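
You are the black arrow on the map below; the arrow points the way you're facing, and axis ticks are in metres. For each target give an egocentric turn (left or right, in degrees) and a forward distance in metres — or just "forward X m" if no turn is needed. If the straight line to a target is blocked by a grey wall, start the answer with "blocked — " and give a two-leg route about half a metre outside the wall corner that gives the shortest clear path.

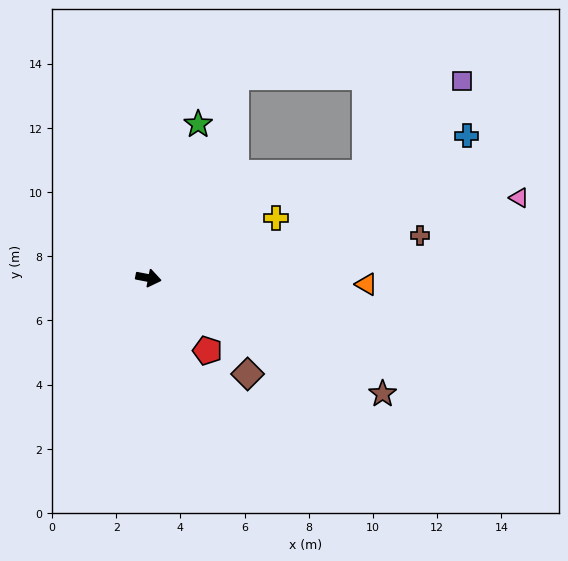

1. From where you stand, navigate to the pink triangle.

turn left 23°, forward 11.8 m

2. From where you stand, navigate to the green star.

turn left 83°, forward 5.0 m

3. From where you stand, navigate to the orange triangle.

turn left 9°, forward 6.8 m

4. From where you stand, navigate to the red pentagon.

turn right 40°, forward 2.9 m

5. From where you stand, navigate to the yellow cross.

turn left 36°, forward 4.4 m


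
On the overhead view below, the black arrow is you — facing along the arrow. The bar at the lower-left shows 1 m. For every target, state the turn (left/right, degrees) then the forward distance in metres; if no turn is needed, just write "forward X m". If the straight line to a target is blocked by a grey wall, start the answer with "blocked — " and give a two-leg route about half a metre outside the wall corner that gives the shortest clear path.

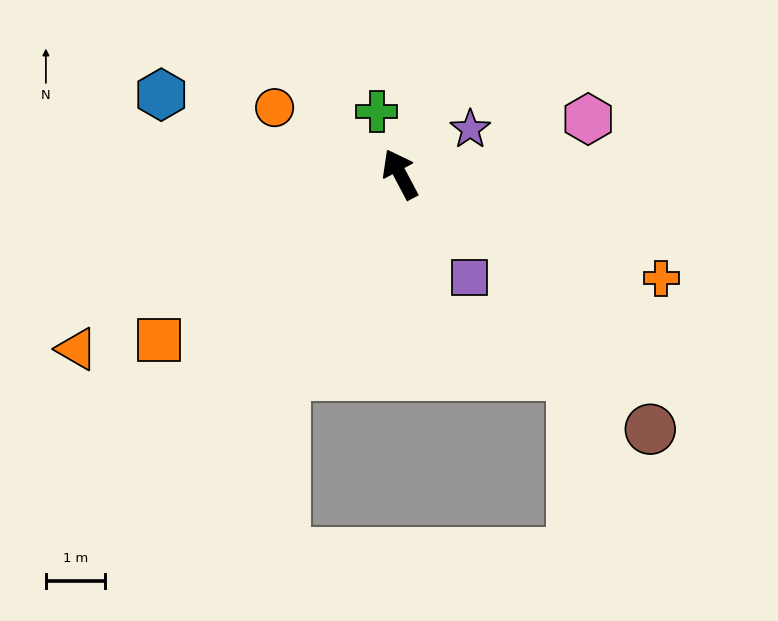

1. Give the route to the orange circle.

turn left 34°, forward 2.4 m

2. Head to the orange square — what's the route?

turn left 97°, forward 5.0 m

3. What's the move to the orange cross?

turn right 140°, forward 4.8 m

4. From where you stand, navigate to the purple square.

turn right 174°, forward 2.1 m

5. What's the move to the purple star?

turn right 85°, forward 1.4 m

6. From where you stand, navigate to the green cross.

turn right 7°, forward 1.1 m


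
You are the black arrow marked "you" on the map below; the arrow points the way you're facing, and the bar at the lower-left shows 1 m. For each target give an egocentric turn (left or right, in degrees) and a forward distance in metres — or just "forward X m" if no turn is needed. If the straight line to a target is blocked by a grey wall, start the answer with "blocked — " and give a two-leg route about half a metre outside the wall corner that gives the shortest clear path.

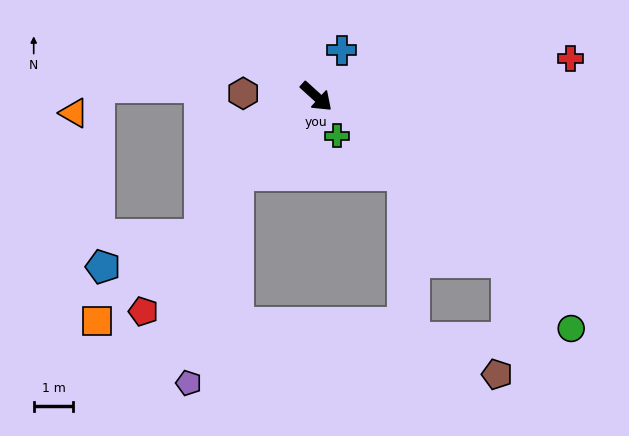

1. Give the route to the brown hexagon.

turn right 140°, forward 1.8 m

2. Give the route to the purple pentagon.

blocked — turn right 93°, forward 2.8 m, then turn left 32°, forward 5.4 m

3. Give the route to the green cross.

turn right 20°, forward 1.1 m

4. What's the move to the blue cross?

turn left 104°, forward 1.3 m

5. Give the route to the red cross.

turn left 51°, forward 6.5 m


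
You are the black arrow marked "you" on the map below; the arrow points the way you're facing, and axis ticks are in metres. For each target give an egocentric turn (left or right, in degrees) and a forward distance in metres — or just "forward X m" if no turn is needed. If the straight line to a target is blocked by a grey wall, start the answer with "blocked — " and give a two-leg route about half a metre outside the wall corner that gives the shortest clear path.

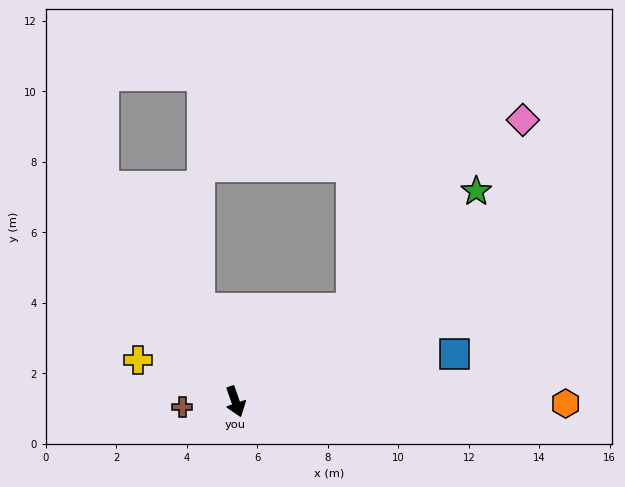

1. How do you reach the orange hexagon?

turn left 71°, forward 9.4 m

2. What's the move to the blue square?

turn left 83°, forward 6.4 m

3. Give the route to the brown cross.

turn right 103°, forward 1.5 m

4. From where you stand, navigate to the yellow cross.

turn right 132°, forward 3.0 m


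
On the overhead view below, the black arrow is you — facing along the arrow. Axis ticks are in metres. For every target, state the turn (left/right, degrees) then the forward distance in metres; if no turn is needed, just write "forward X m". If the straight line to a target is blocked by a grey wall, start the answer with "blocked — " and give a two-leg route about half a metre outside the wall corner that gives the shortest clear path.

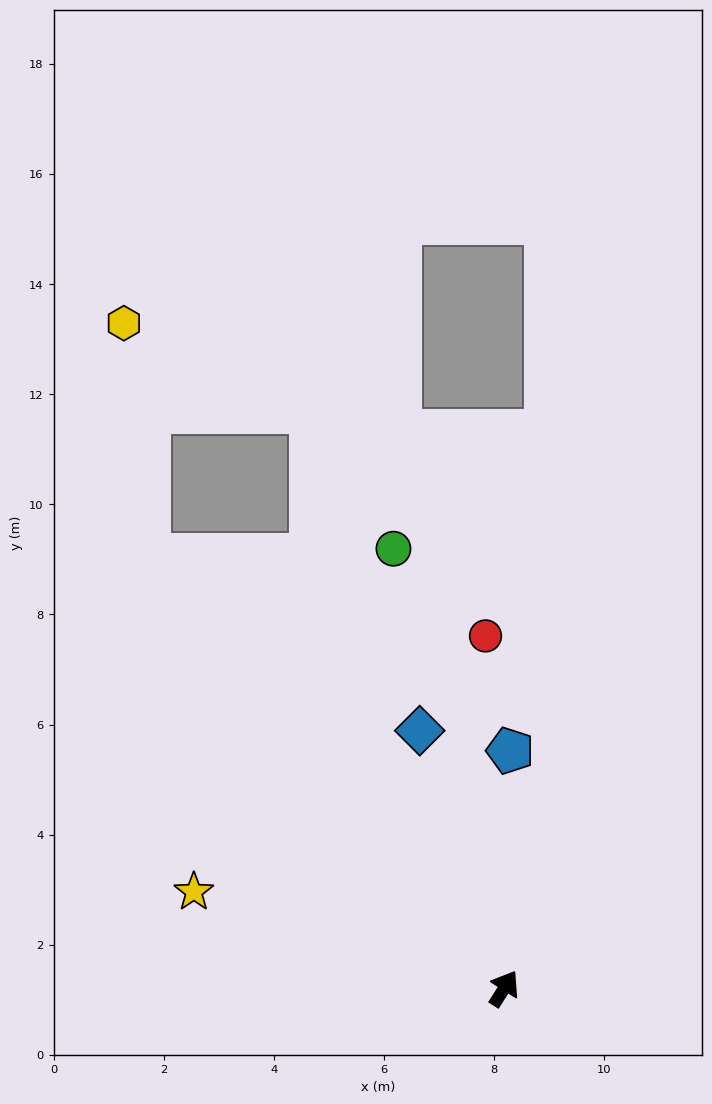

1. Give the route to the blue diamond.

turn left 50°, forward 4.9 m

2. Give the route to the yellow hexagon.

blocked — turn left 72°, forward 10.2 m, then turn right 34°, forward 4.3 m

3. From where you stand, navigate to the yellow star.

turn left 105°, forward 5.9 m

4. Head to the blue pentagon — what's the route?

turn left 31°, forward 4.3 m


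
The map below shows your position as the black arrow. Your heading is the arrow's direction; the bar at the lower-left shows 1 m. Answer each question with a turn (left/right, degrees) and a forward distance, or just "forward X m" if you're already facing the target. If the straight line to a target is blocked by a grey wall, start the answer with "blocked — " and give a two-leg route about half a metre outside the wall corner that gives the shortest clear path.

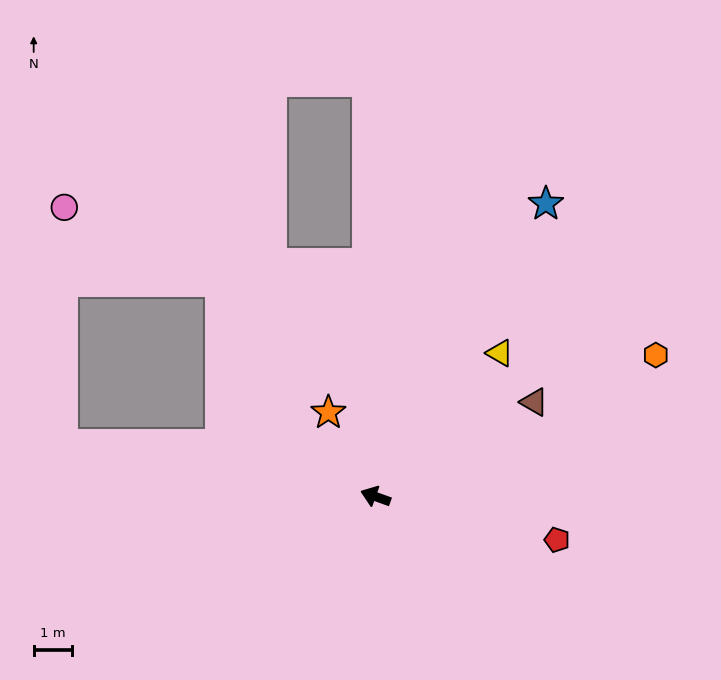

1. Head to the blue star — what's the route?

turn right 100°, forward 8.8 m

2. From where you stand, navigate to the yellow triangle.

turn right 111°, forward 4.9 m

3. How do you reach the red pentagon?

turn right 174°, forward 4.8 m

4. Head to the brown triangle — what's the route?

turn right 129°, forward 4.8 m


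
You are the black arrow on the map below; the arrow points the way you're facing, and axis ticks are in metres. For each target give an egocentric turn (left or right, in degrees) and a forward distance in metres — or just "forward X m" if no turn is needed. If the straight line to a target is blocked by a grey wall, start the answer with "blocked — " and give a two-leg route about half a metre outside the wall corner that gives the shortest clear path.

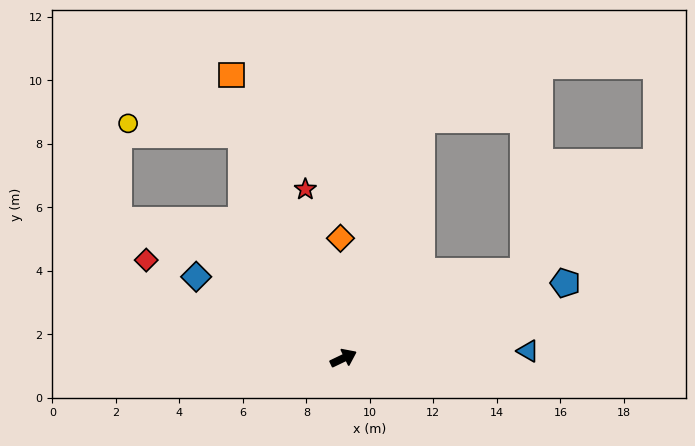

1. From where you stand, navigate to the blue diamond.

turn left 125°, forward 5.3 m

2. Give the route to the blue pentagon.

turn right 7°, forward 7.4 m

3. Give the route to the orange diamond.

turn left 66°, forward 3.8 m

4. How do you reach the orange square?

turn left 86°, forward 9.6 m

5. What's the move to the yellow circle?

blocked — turn left 89°, forward 7.7 m, then turn left 60°, forward 3.6 m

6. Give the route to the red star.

turn left 77°, forward 5.5 m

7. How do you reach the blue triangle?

turn right 23°, forward 5.8 m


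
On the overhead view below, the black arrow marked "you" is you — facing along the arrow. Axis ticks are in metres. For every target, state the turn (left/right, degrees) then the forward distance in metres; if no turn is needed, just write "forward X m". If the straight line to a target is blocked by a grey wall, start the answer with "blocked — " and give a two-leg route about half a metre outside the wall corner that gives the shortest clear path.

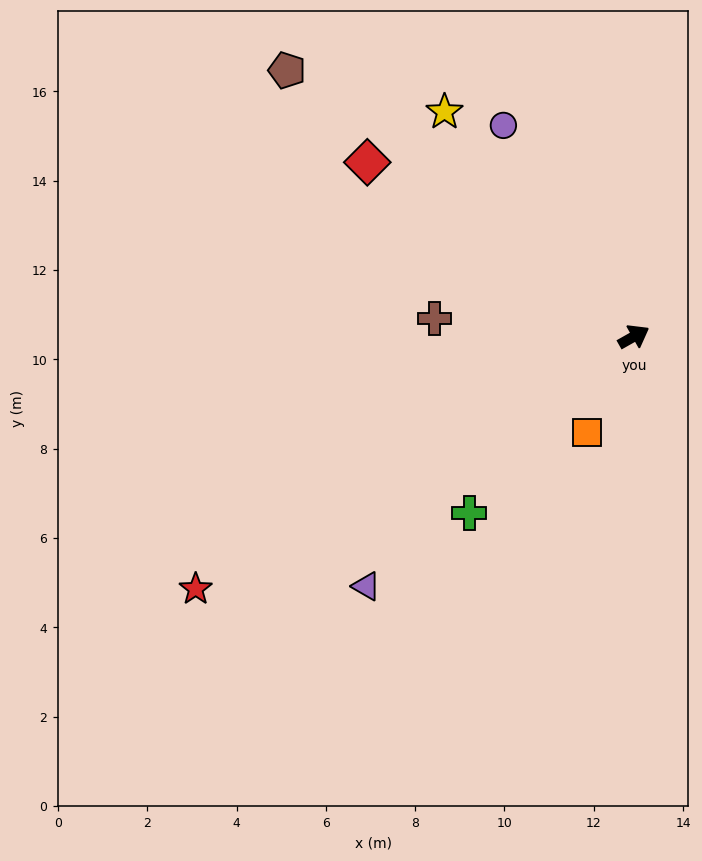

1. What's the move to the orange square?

turn right 145°, forward 2.4 m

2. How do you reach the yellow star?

turn left 101°, forward 6.6 m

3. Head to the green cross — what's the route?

turn right 162°, forward 5.4 m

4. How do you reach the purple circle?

turn left 92°, forward 5.6 m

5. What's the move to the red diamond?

turn left 117°, forward 7.1 m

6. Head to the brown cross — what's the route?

turn left 145°, forward 4.5 m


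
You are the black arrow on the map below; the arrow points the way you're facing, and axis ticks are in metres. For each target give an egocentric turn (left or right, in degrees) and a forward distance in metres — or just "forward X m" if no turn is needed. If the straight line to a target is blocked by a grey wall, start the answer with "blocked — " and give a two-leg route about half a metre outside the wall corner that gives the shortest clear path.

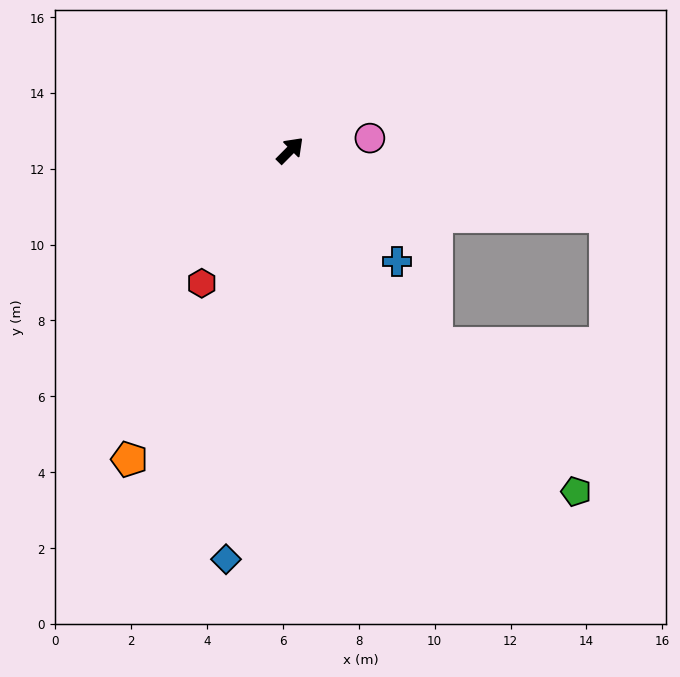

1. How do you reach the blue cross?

turn right 91°, forward 4.1 m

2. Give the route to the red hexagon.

turn right 169°, forward 4.2 m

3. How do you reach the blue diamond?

turn right 144°, forward 10.9 m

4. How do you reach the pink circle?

turn right 36°, forward 2.1 m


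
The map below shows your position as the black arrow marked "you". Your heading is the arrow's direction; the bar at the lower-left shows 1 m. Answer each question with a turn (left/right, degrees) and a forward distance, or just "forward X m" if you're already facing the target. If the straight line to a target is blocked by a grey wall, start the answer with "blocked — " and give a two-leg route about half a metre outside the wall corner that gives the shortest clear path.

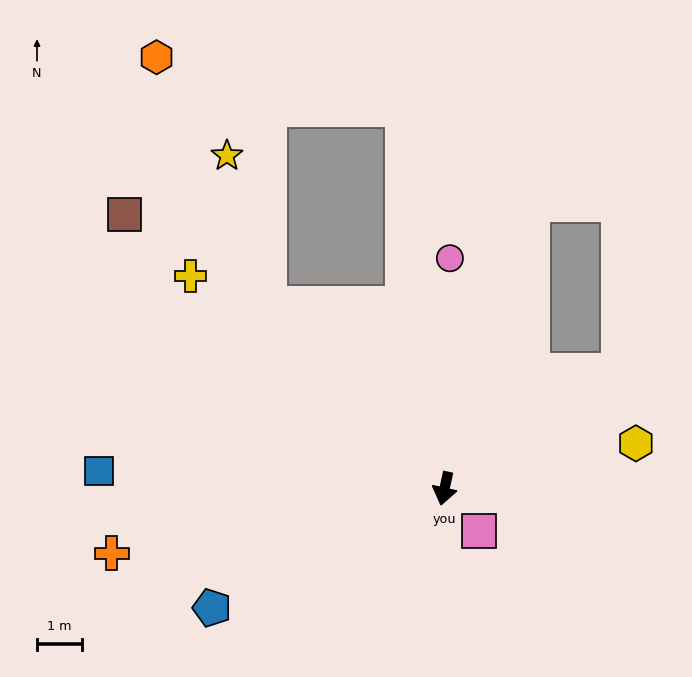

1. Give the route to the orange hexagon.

blocked — turn right 124°, forward 5.7 m, then turn right 19°, forward 6.1 m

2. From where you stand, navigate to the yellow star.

blocked — turn right 124°, forward 5.7 m, then turn right 28°, forward 3.5 m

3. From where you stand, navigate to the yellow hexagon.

turn left 116°, forward 4.4 m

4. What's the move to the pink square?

turn left 52°, forward 1.2 m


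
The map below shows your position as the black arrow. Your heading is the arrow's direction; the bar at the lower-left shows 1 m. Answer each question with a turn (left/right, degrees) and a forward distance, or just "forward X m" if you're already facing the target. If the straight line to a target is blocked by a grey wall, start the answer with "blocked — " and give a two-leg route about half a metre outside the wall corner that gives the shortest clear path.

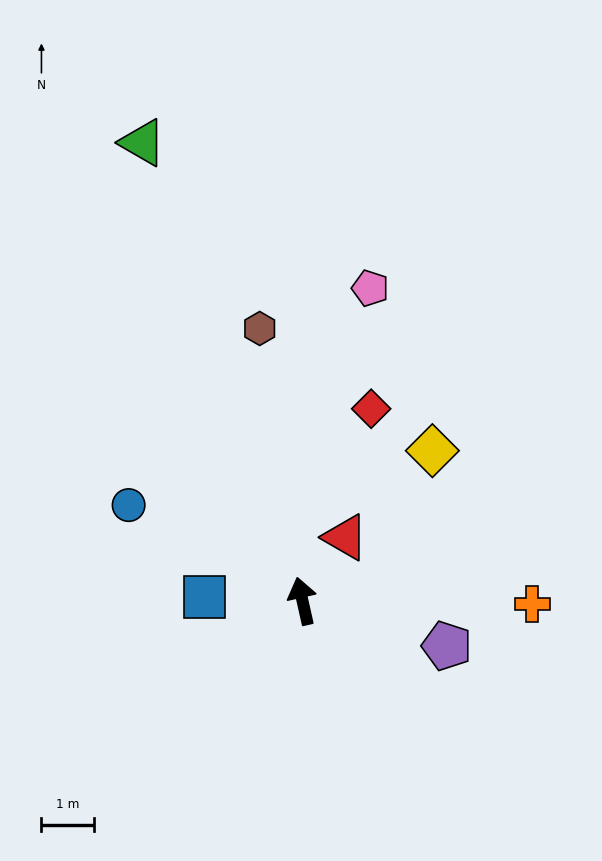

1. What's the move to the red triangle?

turn right 47°, forward 1.5 m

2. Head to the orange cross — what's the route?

turn right 103°, forward 4.3 m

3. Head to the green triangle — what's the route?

turn left 7°, forward 9.2 m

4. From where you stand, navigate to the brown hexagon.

turn right 4°, forward 5.2 m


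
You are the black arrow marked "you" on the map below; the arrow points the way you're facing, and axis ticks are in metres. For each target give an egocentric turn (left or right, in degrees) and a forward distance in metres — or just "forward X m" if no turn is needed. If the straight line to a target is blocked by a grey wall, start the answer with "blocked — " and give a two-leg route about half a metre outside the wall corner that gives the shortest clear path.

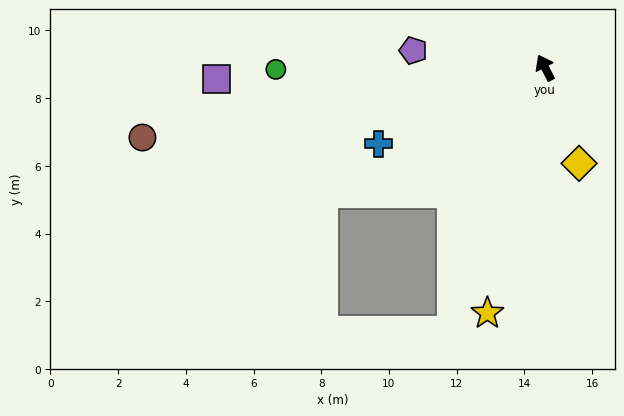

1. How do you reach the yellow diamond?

turn left 172°, forward 3.0 m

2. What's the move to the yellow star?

turn left 139°, forward 7.4 m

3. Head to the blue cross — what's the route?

turn left 87°, forward 5.4 m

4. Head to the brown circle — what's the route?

turn left 72°, forward 12.1 m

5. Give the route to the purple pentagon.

turn left 55°, forward 3.9 m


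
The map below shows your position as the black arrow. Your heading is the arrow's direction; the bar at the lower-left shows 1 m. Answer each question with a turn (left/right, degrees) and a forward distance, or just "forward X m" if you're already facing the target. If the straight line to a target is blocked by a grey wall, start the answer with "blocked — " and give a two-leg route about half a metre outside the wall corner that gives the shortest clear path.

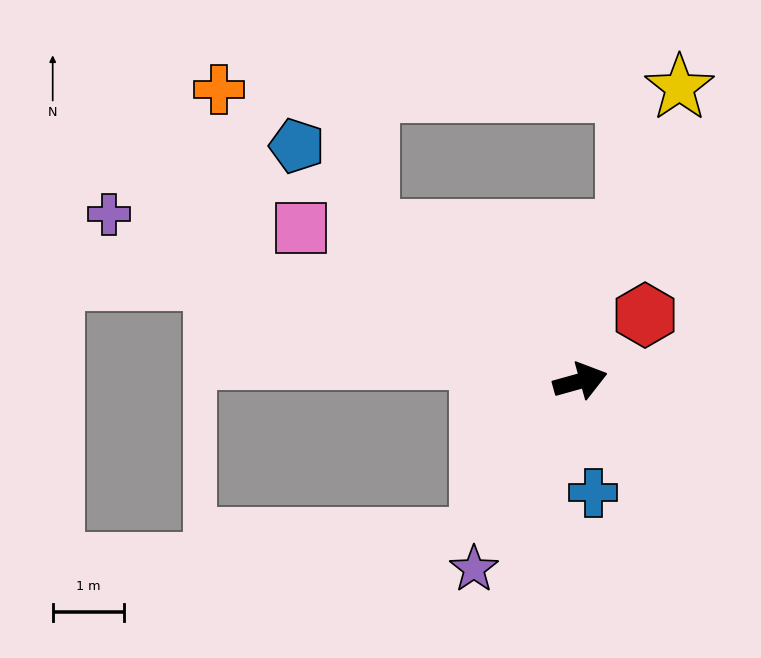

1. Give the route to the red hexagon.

turn left 30°, forward 1.3 m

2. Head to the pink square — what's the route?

turn left 136°, forward 4.5 m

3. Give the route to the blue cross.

turn right 99°, forward 1.6 m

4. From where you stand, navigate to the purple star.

turn right 135°, forward 3.0 m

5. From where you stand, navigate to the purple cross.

turn left 145°, forward 7.0 m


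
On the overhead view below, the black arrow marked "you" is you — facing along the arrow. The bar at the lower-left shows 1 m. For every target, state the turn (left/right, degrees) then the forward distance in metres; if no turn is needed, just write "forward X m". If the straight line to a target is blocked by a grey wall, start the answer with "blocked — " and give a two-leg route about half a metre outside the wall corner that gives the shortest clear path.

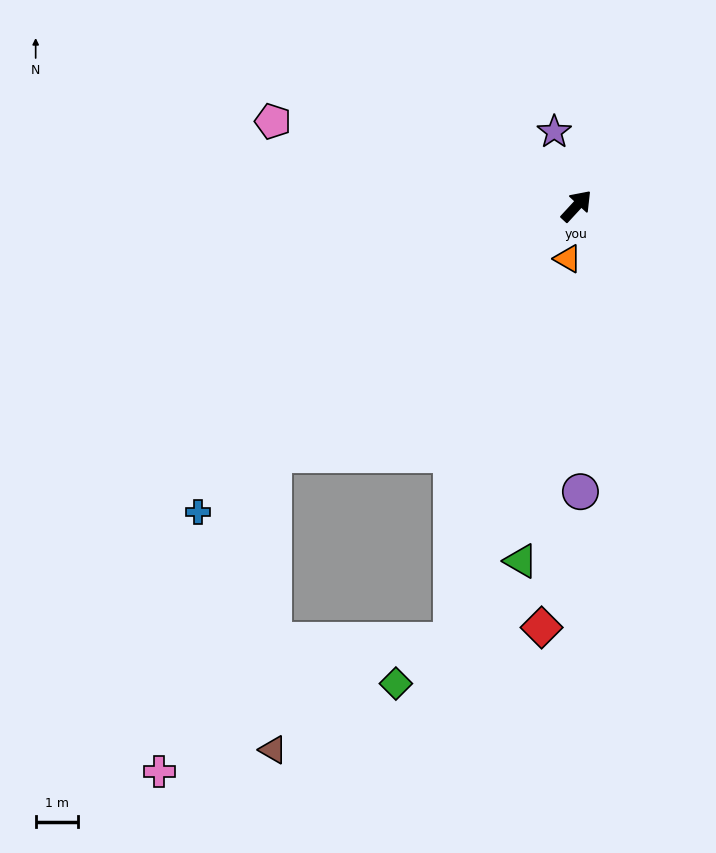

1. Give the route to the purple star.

turn left 59°, forward 1.8 m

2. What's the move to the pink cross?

blocked — turn left 172°, forward 9.2 m, then turn left 31°, forward 7.9 m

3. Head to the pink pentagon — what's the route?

turn left 117°, forward 7.4 m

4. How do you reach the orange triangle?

turn right 147°, forward 1.3 m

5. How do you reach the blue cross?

turn left 172°, forward 11.4 m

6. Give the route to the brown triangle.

blocked — turn left 172°, forward 9.2 m, then turn left 51°, forward 6.9 m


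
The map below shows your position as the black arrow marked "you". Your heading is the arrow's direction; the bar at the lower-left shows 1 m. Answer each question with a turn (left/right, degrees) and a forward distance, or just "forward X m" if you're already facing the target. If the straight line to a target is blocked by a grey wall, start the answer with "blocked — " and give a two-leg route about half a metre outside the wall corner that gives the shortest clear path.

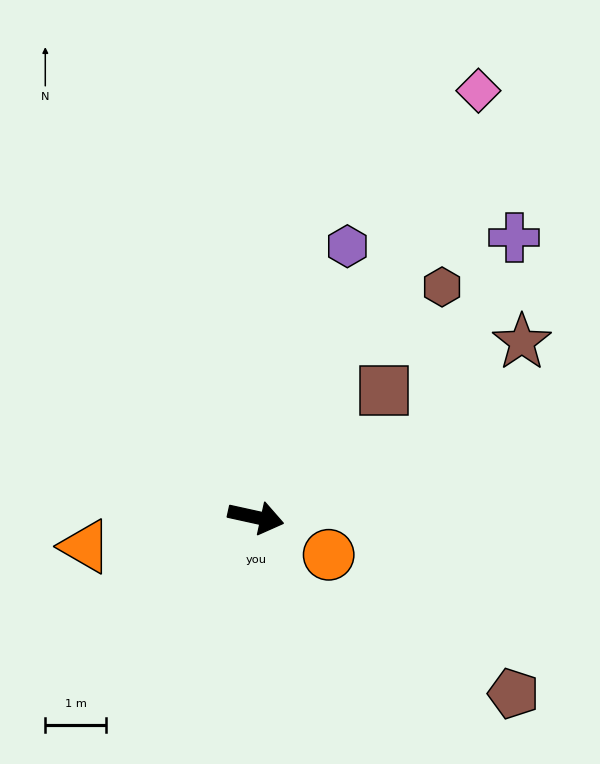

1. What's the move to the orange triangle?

turn right 158°, forward 2.9 m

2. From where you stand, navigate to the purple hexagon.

turn left 84°, forward 4.7 m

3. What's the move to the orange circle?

turn right 15°, forward 1.4 m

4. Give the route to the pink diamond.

turn left 75°, forward 8.0 m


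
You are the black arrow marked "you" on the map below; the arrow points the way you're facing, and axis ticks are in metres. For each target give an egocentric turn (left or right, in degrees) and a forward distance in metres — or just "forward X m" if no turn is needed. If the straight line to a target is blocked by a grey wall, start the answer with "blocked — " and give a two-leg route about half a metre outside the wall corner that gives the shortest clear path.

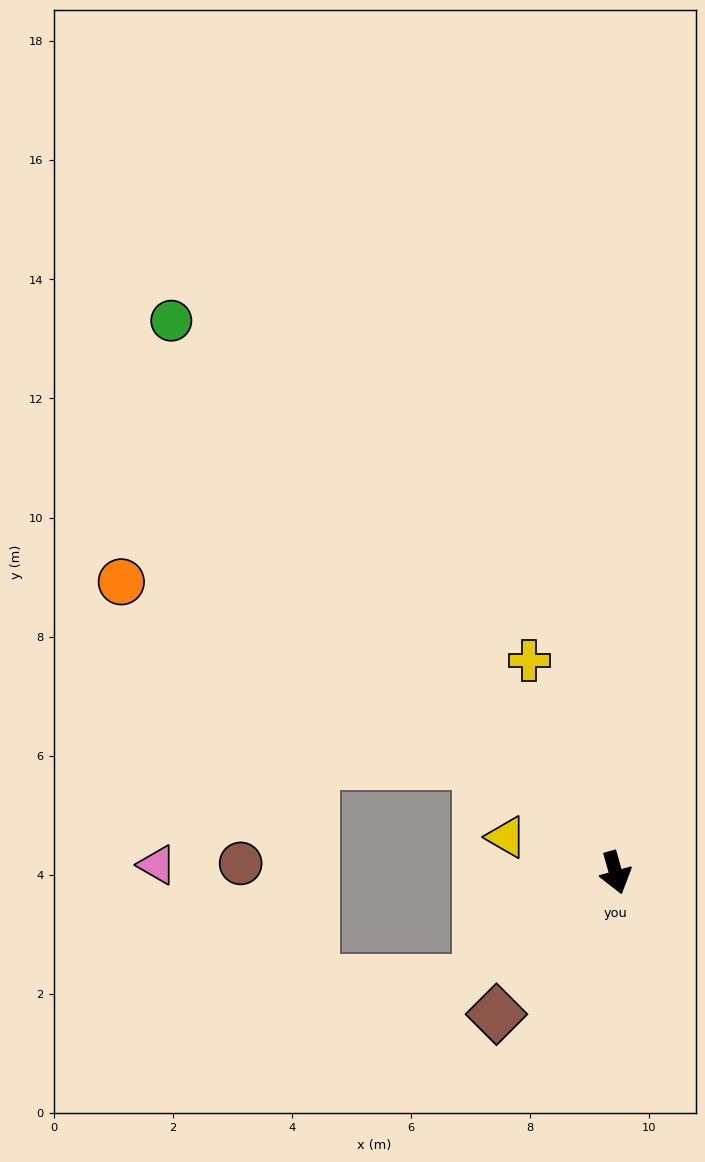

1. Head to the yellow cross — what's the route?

turn right 173°, forward 3.8 m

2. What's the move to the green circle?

turn right 157°, forward 11.9 m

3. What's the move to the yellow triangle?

turn right 124°, forward 1.9 m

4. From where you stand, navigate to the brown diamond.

turn right 56°, forward 3.1 m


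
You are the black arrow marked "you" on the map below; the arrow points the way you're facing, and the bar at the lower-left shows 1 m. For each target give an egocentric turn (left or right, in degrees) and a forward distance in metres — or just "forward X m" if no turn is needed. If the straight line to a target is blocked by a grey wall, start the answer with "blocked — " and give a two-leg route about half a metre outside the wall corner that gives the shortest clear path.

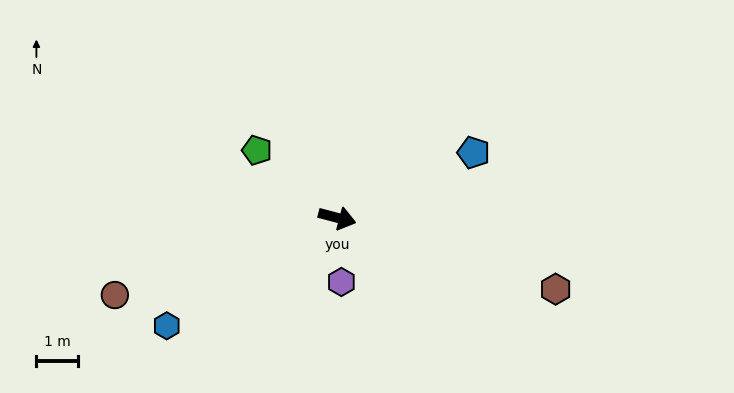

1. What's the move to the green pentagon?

turn left 155°, forward 2.5 m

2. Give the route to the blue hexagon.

turn right 133°, forward 4.8 m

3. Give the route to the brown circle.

turn right 146°, forward 5.6 m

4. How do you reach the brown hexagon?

turn right 3°, forward 5.5 m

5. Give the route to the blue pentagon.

turn left 40°, forward 3.6 m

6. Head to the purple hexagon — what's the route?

turn right 71°, forward 1.5 m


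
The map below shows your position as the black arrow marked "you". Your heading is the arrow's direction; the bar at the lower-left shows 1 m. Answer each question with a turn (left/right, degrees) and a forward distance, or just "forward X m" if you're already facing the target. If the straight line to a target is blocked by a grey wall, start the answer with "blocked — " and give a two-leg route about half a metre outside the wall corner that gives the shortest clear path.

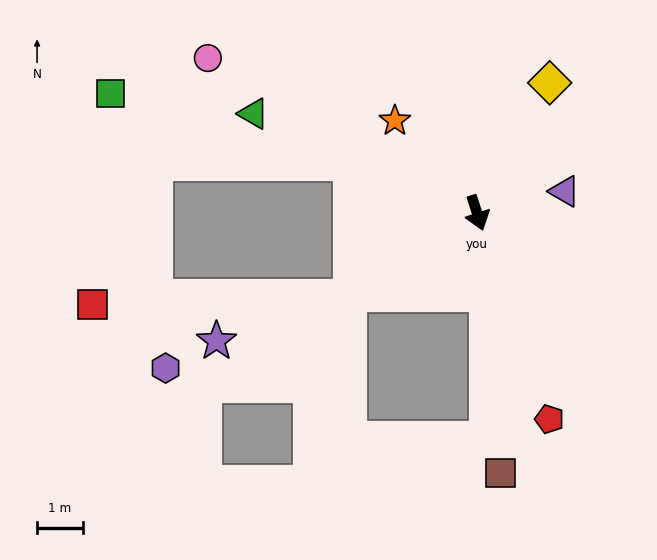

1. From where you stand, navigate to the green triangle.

turn right 132°, forward 5.3 m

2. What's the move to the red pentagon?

forward 4.8 m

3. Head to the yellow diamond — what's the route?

turn left 133°, forward 3.3 m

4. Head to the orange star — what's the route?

turn right 156°, forward 2.7 m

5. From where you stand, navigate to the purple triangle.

turn left 86°, forward 2.0 m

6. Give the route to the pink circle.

turn right 138°, forward 6.8 m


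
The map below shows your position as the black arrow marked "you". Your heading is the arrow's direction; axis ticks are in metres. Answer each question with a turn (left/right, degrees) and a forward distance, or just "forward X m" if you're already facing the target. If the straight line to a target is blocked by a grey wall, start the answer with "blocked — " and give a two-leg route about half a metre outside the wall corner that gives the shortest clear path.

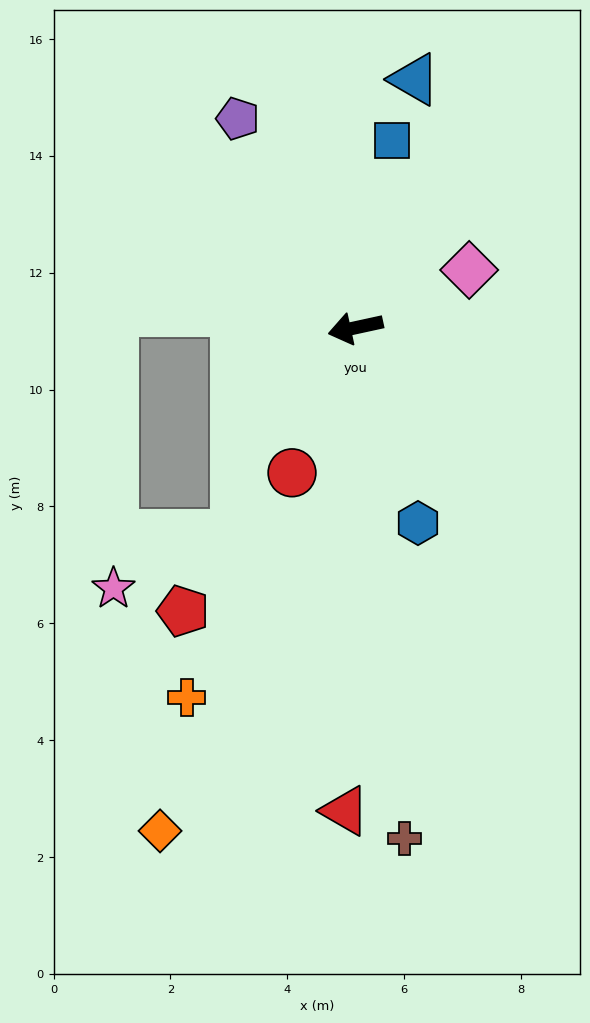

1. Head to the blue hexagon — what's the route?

turn left 95°, forward 3.5 m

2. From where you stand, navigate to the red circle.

turn left 54°, forward 2.7 m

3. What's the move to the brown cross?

turn left 83°, forward 8.8 m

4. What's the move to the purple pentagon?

turn right 73°, forward 4.1 m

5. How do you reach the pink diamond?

turn right 165°, forward 2.2 m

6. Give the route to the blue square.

turn right 113°, forward 3.3 m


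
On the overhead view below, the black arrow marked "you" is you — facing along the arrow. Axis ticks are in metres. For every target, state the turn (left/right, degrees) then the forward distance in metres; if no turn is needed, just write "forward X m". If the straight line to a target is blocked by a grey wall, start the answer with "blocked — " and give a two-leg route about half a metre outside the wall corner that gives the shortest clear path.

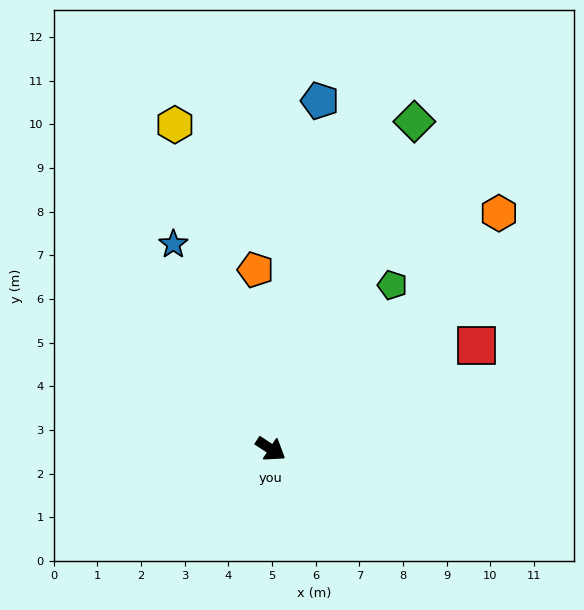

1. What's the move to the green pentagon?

turn left 87°, forward 4.7 m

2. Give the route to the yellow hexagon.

turn left 140°, forward 7.7 m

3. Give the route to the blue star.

turn left 149°, forward 5.2 m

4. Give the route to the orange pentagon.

turn left 128°, forward 4.1 m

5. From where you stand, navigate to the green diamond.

turn left 100°, forward 8.2 m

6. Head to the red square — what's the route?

turn left 60°, forward 5.3 m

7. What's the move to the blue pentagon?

turn left 115°, forward 8.1 m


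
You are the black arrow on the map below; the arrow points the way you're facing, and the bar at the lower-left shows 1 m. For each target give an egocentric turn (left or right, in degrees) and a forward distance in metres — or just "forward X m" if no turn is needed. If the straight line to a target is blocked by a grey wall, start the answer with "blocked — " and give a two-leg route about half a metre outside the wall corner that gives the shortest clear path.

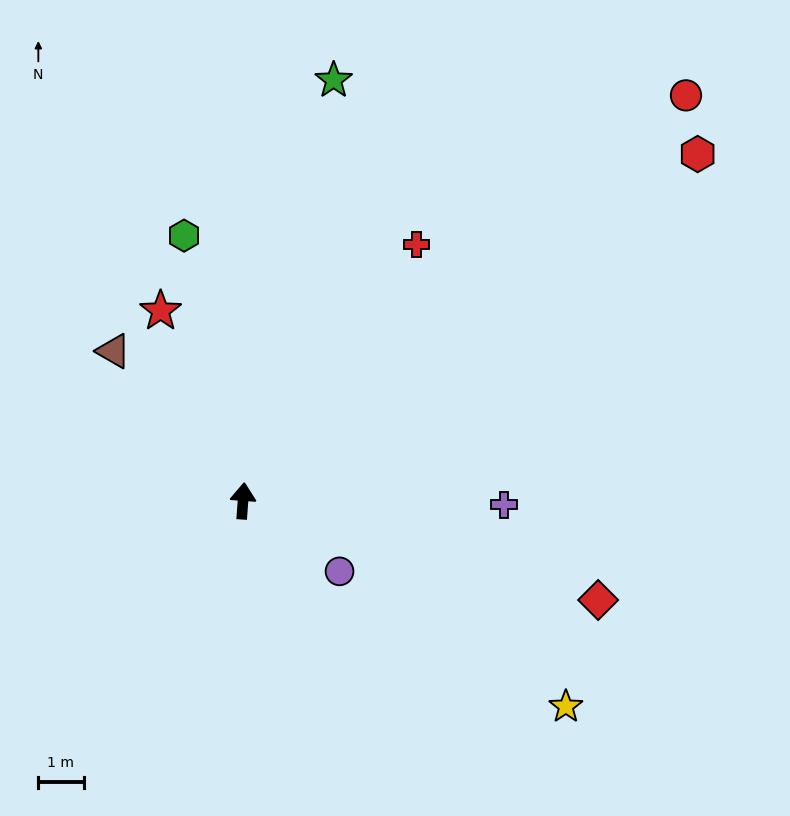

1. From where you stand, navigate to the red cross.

turn right 30°, forward 6.8 m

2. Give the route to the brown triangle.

turn left 45°, forward 4.4 m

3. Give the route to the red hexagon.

turn right 49°, forward 12.6 m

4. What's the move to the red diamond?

turn right 101°, forward 8.1 m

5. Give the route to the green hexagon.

turn left 17°, forward 6.0 m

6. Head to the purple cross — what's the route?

turn right 87°, forward 5.8 m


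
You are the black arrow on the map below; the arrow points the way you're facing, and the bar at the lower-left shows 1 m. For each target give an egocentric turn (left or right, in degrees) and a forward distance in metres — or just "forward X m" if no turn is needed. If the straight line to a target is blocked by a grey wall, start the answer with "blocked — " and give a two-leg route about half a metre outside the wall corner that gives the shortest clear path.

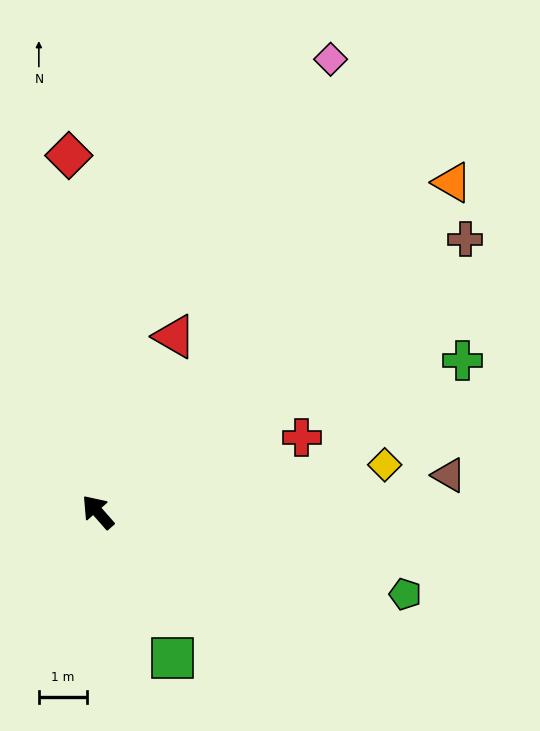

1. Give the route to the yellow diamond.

turn right 122°, forward 6.0 m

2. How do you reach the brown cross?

turn right 95°, forward 9.4 m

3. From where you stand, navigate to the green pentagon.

turn right 146°, forward 6.5 m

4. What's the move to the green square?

turn left 166°, forward 3.4 m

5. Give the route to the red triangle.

turn right 65°, forward 3.9 m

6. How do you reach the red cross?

turn right 111°, forward 4.5 m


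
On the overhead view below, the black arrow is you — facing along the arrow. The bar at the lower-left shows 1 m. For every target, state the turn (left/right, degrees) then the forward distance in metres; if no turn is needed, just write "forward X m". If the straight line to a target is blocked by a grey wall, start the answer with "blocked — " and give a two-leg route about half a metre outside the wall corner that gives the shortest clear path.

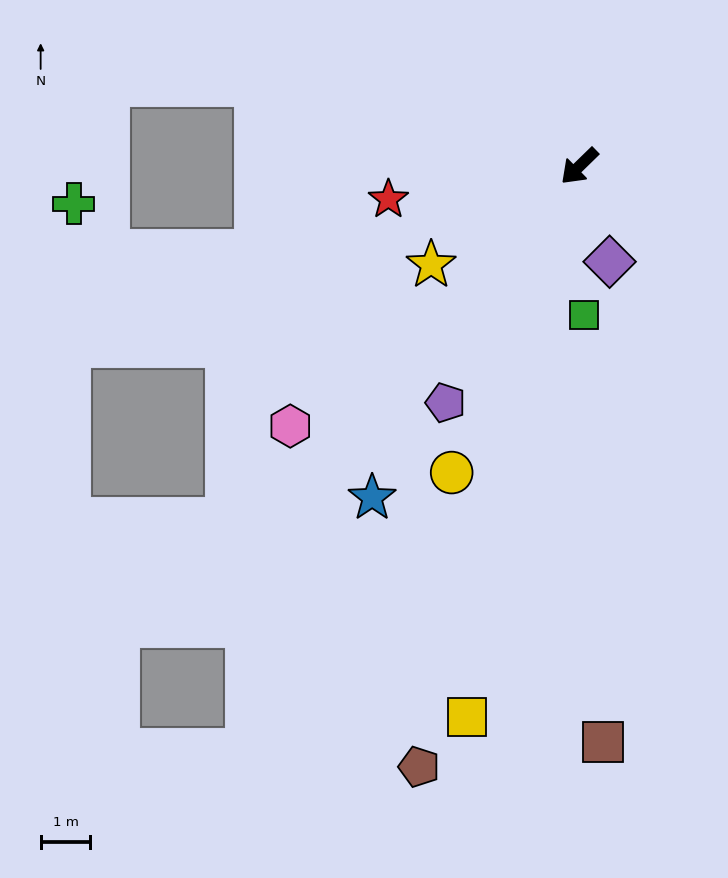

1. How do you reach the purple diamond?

turn left 63°, forward 2.0 m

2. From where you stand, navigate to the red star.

turn right 34°, forward 3.9 m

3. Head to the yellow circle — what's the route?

turn left 23°, forward 6.7 m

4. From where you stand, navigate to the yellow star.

turn right 11°, forward 3.6 m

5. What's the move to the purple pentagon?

turn left 16°, forward 5.5 m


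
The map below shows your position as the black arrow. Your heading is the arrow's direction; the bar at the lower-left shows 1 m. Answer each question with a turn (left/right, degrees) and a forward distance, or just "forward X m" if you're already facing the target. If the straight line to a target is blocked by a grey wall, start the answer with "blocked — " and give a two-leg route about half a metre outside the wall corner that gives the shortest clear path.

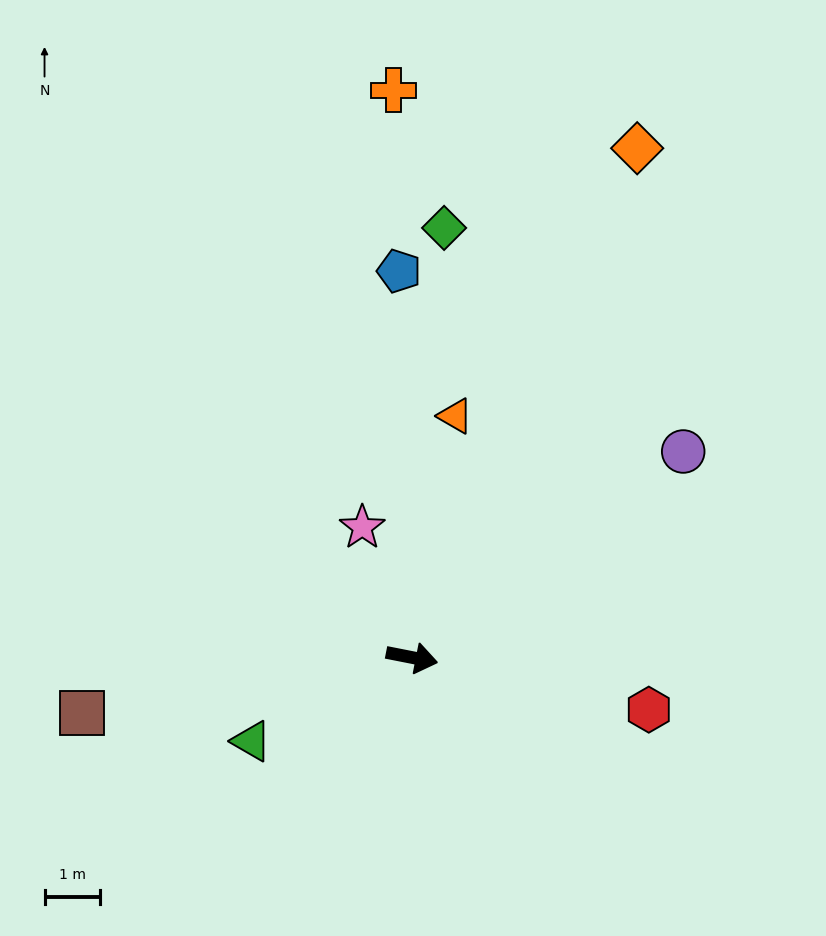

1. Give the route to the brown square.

turn right 159°, forward 6.0 m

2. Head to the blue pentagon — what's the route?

turn left 103°, forward 6.9 m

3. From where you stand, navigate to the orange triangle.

turn left 91°, forward 4.4 m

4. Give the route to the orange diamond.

turn left 77°, forward 10.0 m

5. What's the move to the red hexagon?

forward 4.4 m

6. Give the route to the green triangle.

turn right 141°, forward 3.3 m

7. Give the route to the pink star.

turn left 122°, forward 2.5 m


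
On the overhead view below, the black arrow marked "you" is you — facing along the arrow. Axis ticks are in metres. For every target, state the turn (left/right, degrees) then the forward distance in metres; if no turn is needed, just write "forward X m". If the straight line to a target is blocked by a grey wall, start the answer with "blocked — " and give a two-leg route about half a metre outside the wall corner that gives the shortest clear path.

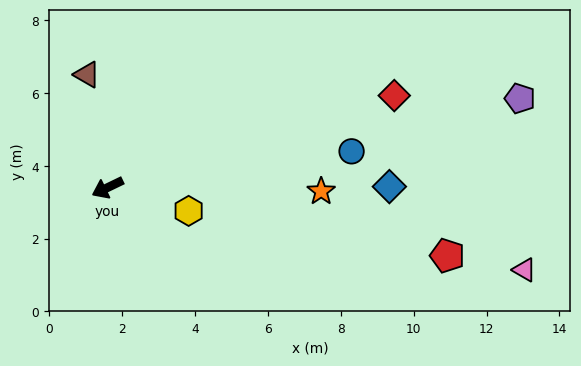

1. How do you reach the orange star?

turn left 153°, forward 5.9 m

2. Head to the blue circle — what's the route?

turn left 163°, forward 6.8 m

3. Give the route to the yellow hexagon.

turn left 138°, forward 2.3 m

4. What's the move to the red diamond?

turn left 172°, forward 8.3 m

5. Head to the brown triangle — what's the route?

turn right 105°, forward 3.2 m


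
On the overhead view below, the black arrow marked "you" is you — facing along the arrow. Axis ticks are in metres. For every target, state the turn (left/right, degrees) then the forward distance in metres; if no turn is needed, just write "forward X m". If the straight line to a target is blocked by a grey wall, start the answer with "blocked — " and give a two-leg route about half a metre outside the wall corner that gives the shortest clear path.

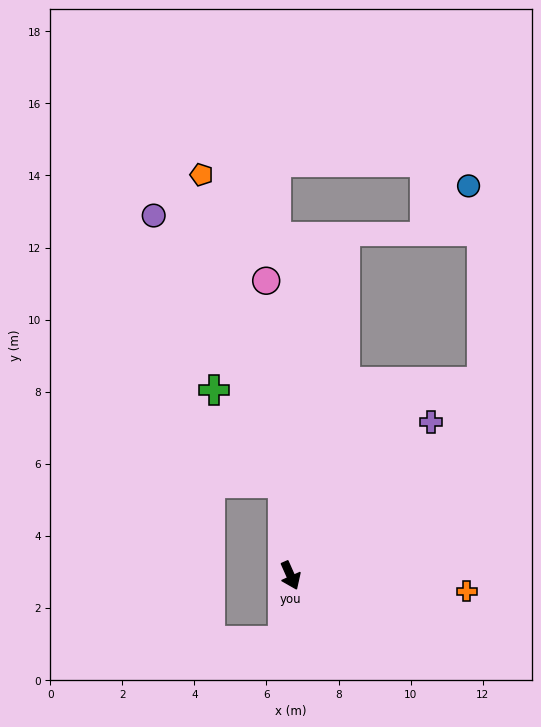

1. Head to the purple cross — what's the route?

turn left 114°, forward 5.8 m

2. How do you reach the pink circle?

turn left 161°, forward 8.2 m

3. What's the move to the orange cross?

turn left 61°, forward 4.9 m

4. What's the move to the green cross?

blocked — turn left 160°, forward 2.6 m, then turn left 33°, forward 3.2 m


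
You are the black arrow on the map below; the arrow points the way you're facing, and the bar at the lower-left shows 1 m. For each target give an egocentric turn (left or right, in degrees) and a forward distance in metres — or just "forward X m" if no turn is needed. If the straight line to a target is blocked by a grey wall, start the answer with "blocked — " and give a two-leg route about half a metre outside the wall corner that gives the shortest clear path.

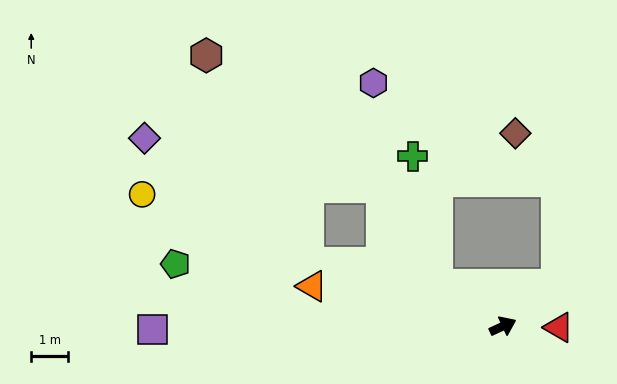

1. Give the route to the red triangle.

turn right 26°, forward 1.5 m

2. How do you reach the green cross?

blocked — turn left 122°, forward 2.1 m, then turn right 46°, forward 3.6 m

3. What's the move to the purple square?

turn left 156°, forward 9.6 m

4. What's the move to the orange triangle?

turn left 143°, forward 5.3 m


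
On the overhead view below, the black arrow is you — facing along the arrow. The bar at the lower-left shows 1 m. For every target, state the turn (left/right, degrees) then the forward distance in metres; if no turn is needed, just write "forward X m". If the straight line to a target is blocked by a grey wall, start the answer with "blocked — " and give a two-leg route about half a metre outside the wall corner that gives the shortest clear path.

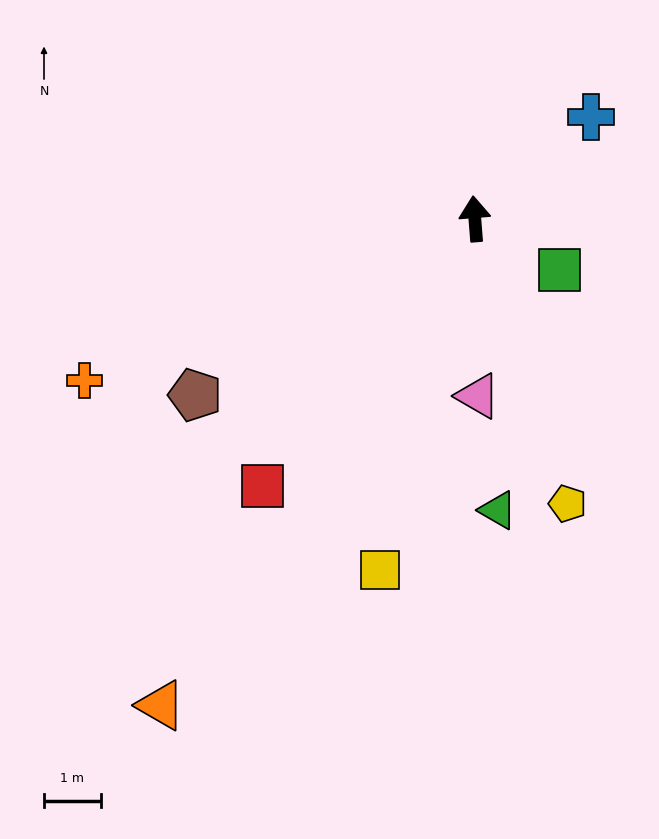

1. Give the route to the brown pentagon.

turn left 118°, forward 5.8 m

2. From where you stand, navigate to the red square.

turn left 137°, forward 6.0 m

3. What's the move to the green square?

turn right 126°, forward 1.7 m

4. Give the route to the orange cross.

turn left 108°, forward 7.5 m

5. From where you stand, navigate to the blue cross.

turn right 53°, forward 2.7 m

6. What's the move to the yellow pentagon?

turn right 166°, forward 5.3 m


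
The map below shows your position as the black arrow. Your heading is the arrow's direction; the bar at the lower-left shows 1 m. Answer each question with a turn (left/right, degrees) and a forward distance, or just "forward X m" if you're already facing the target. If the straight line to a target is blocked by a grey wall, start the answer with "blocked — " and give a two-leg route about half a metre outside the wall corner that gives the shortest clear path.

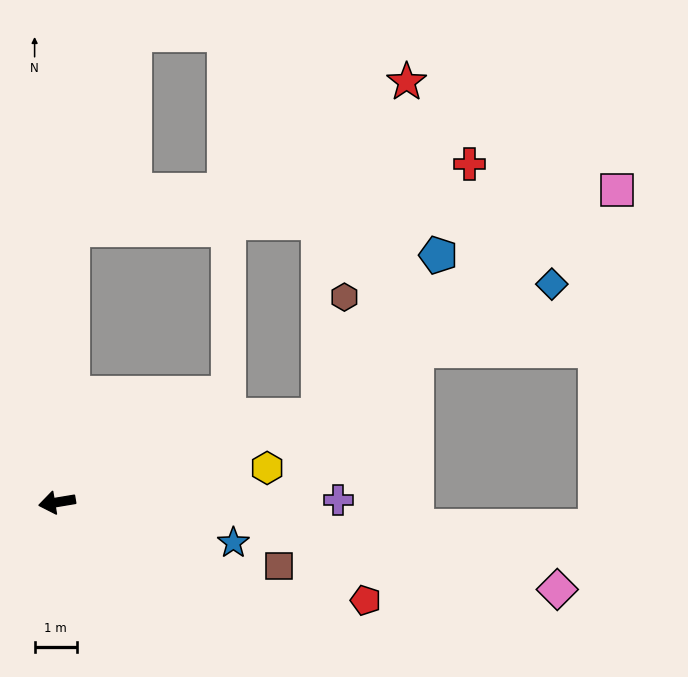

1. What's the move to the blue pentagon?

blocked — turn right 171°, forward 6.6 m, then turn left 35°, forward 4.8 m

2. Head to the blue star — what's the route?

turn left 158°, forward 4.3 m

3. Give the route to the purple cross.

turn left 171°, forward 6.7 m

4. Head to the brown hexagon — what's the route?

blocked — turn right 171°, forward 6.6 m, then turn left 59°, forward 2.9 m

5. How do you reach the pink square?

blocked — turn right 171°, forward 6.6 m, then turn left 19°, forward 8.9 m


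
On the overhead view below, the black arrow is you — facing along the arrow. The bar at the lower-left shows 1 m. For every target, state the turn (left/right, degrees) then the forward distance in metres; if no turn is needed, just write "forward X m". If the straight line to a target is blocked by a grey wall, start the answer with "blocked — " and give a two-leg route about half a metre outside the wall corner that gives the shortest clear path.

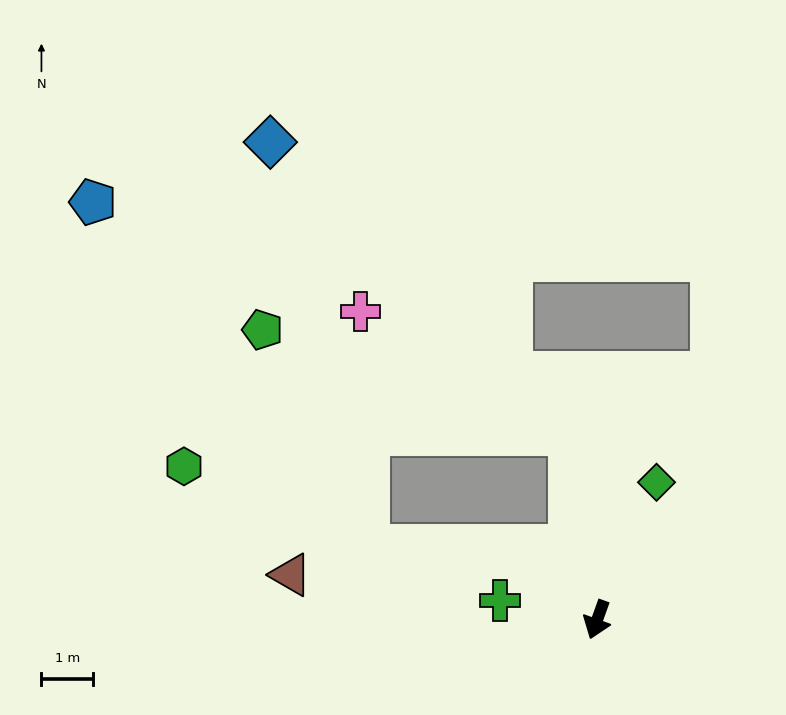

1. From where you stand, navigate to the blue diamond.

blocked — turn right 152°, forward 3.6 m, then turn left 38°, forward 8.1 m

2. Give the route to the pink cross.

blocked — turn right 152°, forward 3.6 m, then turn left 52°, forward 4.7 m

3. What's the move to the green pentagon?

blocked — turn right 152°, forward 3.6 m, then turn left 63°, forward 6.3 m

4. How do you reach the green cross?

turn right 81°, forward 1.9 m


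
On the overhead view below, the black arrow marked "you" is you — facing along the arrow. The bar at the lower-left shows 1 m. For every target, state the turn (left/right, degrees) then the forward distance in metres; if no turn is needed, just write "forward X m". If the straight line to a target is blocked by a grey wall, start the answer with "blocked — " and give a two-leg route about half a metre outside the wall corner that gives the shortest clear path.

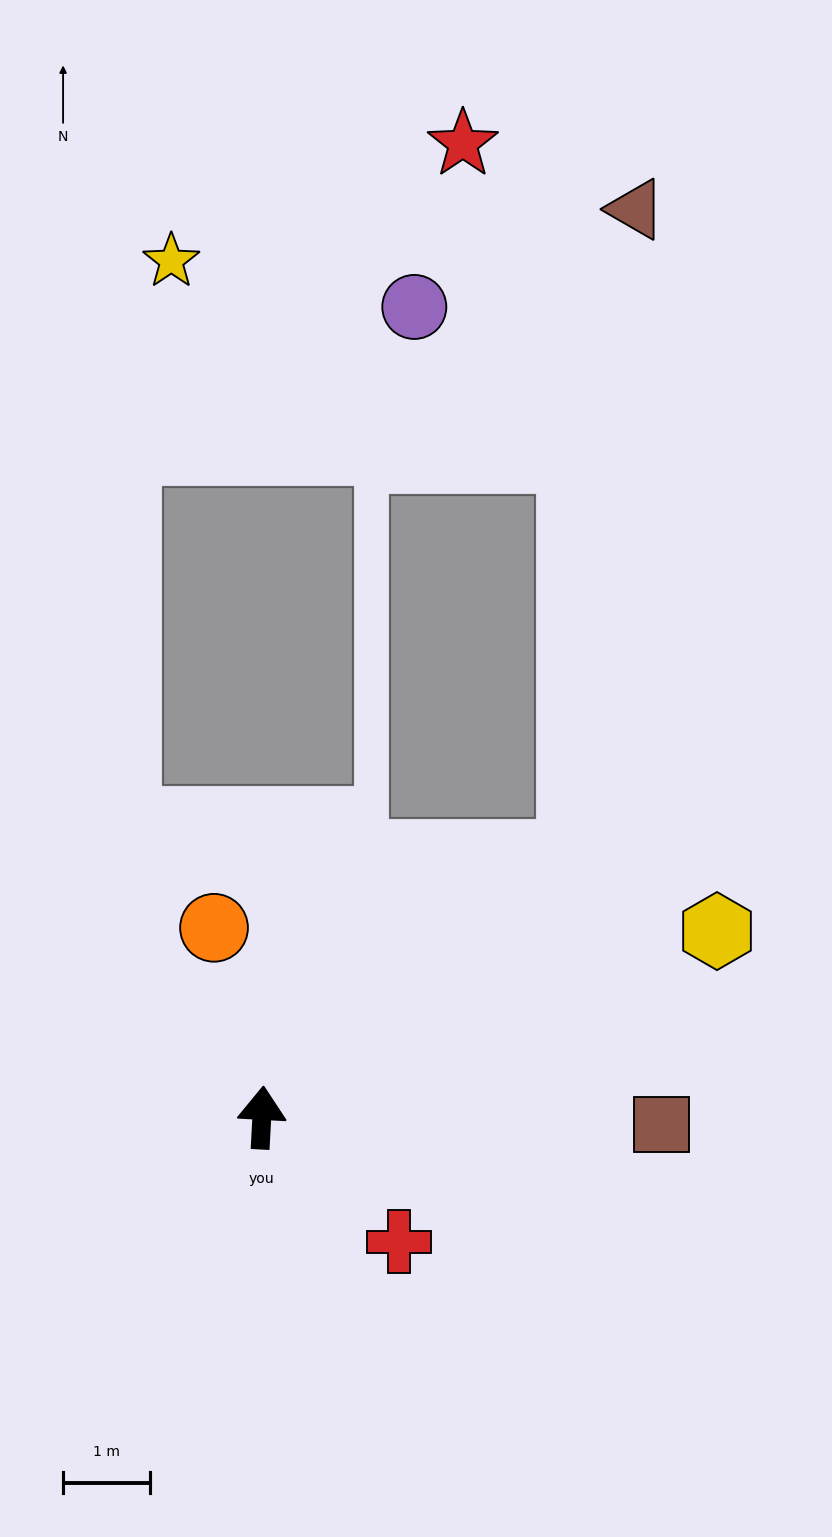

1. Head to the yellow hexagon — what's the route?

turn right 65°, forward 5.7 m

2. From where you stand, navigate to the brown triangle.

blocked — turn right 47°, forward 4.7 m, then turn left 45°, forward 7.5 m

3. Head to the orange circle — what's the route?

turn left 17°, forward 2.3 m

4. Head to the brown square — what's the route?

turn right 88°, forward 4.6 m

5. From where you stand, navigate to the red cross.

turn right 129°, forward 2.1 m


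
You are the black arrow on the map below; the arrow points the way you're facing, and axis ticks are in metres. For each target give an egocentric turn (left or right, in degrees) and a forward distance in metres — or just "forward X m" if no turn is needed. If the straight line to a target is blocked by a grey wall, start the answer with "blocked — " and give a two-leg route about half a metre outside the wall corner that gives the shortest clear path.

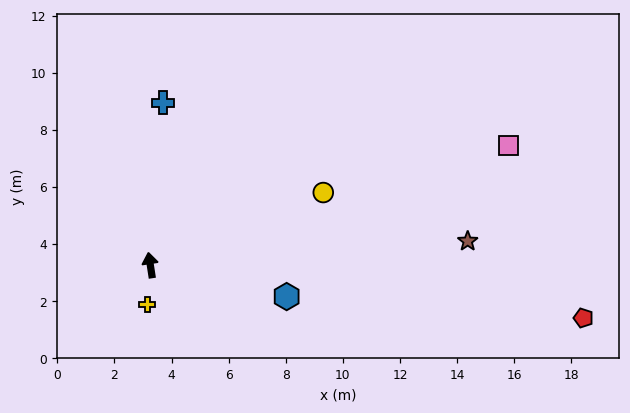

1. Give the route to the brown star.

turn right 94°, forward 11.1 m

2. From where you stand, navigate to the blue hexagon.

turn right 112°, forward 4.9 m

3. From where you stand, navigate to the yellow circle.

turn right 76°, forward 6.6 m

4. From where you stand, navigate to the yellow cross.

turn left 167°, forward 1.4 m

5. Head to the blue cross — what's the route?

turn right 13°, forward 5.7 m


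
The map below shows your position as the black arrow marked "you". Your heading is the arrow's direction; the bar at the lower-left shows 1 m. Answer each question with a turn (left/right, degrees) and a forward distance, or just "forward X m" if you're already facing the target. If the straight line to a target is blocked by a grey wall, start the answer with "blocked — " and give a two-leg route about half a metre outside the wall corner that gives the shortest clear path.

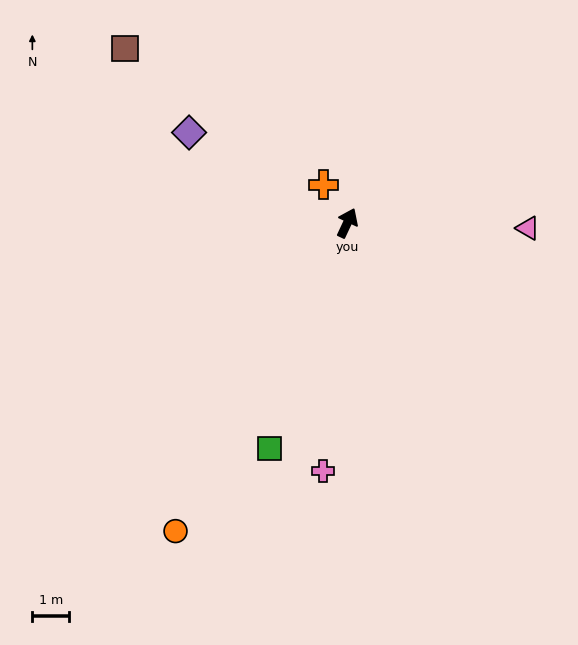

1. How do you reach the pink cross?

turn right 161°, forward 6.7 m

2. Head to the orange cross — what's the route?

turn left 57°, forward 1.2 m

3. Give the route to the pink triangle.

turn right 67°, forward 4.9 m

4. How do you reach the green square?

turn right 174°, forward 6.4 m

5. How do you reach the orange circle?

turn left 176°, forward 9.5 m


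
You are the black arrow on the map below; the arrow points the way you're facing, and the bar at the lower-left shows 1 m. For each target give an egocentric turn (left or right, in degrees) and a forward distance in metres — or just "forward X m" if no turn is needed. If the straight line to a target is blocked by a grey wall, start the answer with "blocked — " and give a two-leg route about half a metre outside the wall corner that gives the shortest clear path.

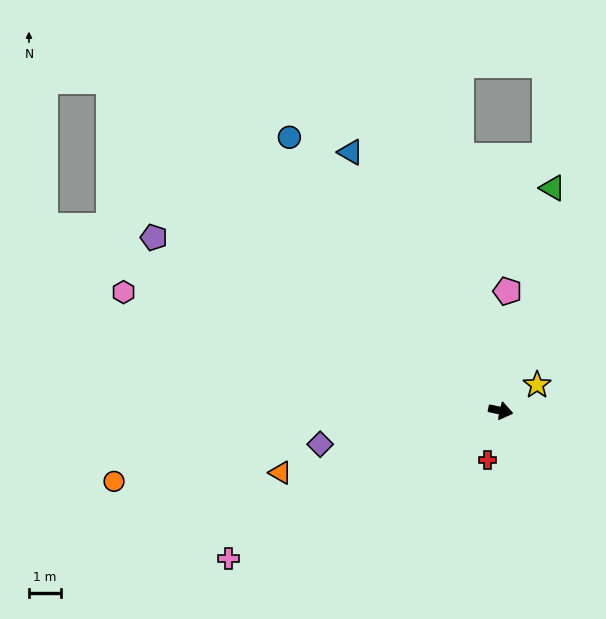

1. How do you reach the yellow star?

turn left 47°, forward 1.4 m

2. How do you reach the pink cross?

turn right 139°, forward 9.6 m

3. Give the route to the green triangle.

turn left 89°, forward 7.1 m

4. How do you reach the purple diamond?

turn right 157°, forward 5.7 m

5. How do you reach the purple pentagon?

turn left 165°, forward 12.1 m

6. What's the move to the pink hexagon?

turn left 175°, forward 12.3 m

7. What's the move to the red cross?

turn right 93°, forward 1.6 m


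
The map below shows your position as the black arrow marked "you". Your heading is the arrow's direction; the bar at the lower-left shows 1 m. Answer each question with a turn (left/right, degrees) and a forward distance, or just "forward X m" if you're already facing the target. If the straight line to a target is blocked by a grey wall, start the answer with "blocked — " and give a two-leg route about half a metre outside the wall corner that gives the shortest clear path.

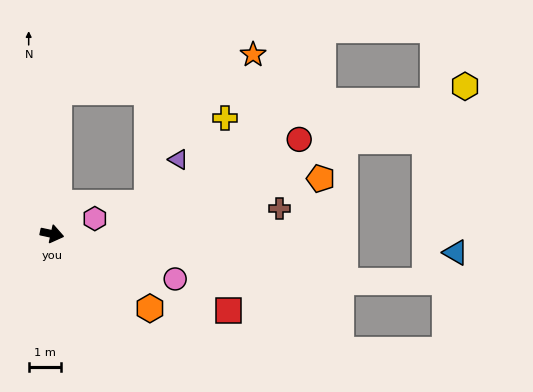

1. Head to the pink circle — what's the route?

turn right 8°, forward 4.0 m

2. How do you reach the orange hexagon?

turn right 25°, forward 3.8 m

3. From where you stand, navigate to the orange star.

blocked — turn left 100°, forward 4.4 m, then turn right 77°, forward 6.1 m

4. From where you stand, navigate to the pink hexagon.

turn left 32°, forward 1.4 m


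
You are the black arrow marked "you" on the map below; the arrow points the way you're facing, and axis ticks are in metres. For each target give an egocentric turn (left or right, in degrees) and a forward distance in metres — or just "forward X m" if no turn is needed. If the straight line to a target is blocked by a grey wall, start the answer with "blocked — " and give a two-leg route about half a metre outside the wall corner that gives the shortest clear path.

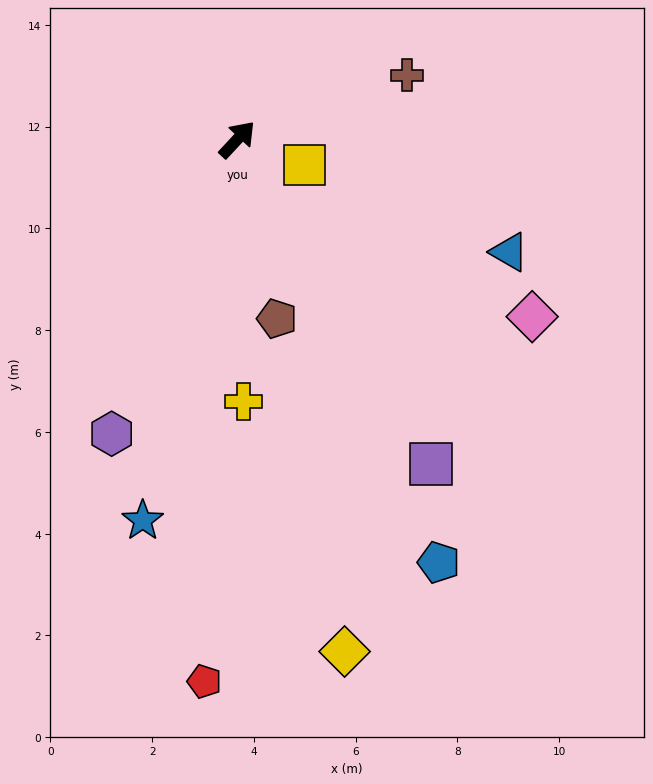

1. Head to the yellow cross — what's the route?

turn right 136°, forward 5.2 m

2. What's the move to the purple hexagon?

turn right 160°, forward 6.3 m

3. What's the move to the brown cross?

turn right 26°, forward 3.6 m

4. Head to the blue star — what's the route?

turn right 151°, forward 7.7 m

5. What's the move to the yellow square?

turn right 68°, forward 1.4 m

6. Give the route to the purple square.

turn right 106°, forward 7.4 m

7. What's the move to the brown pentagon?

turn right 125°, forward 3.6 m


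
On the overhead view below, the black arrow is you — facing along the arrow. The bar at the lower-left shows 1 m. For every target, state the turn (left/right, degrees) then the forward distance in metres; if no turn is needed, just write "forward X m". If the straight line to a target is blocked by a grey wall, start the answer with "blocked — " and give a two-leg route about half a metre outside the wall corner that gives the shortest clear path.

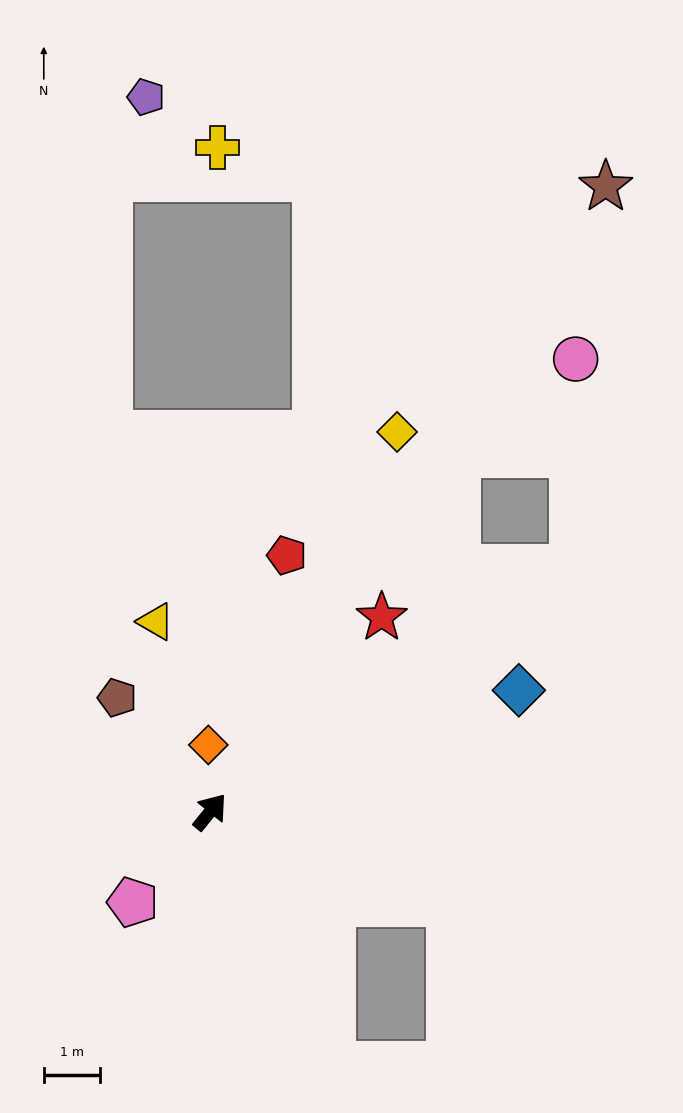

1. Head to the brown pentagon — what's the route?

turn left 78°, forward 2.6 m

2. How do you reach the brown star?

turn left 7°, forward 13.1 m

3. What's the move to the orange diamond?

turn left 40°, forward 1.2 m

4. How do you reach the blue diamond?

turn right 30°, forward 5.9 m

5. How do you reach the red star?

turn right 2°, forward 4.6 m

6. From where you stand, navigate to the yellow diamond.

turn left 13°, forward 7.5 m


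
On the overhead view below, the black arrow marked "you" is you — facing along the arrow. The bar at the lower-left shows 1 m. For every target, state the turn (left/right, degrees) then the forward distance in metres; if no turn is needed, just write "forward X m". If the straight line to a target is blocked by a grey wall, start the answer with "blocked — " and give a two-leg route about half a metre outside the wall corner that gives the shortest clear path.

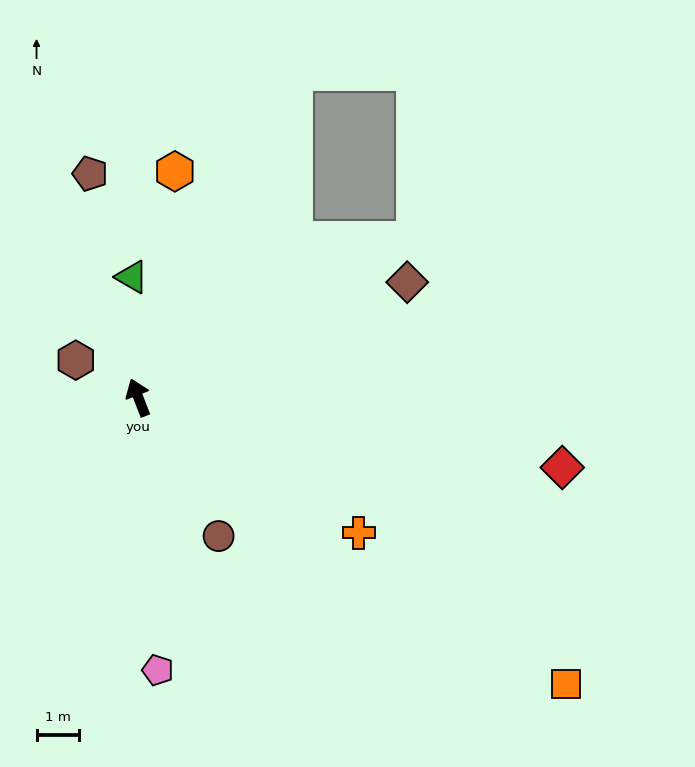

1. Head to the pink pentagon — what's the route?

turn left 163°, forward 6.4 m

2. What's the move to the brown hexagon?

turn left 38°, forward 1.7 m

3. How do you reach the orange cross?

turn right 143°, forward 6.0 m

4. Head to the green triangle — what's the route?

turn right 18°, forward 2.8 m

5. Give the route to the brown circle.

turn right 171°, forward 3.7 m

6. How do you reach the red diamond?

turn right 121°, forward 10.0 m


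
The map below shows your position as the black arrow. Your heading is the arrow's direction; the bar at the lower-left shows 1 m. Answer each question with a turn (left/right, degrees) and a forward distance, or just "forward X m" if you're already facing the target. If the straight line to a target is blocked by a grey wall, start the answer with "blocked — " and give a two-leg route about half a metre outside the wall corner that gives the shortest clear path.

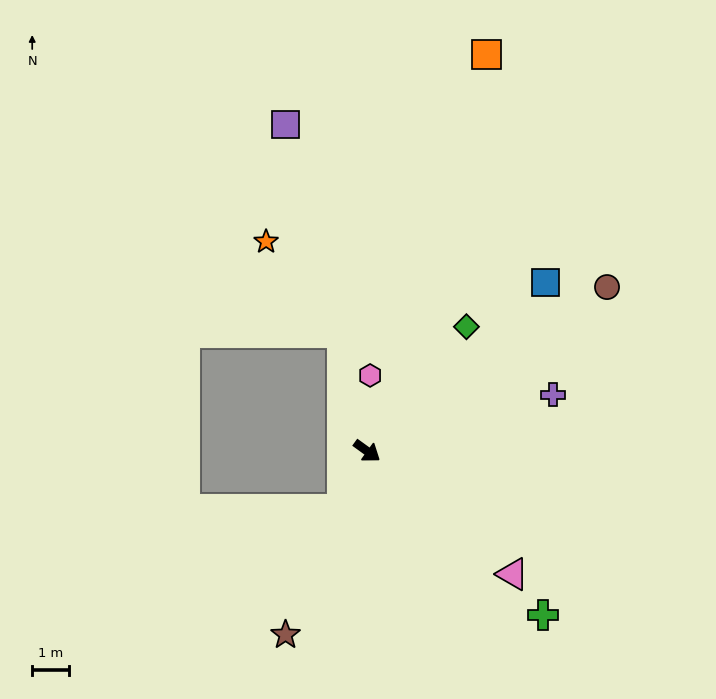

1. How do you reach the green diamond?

turn left 87°, forward 4.4 m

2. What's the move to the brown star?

turn right 78°, forward 5.5 m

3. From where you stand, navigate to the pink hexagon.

turn left 124°, forward 2.1 m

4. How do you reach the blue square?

turn left 79°, forward 6.7 m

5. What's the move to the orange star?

blocked — turn left 138°, forward 3.3 m, then turn left 28°, forward 3.3 m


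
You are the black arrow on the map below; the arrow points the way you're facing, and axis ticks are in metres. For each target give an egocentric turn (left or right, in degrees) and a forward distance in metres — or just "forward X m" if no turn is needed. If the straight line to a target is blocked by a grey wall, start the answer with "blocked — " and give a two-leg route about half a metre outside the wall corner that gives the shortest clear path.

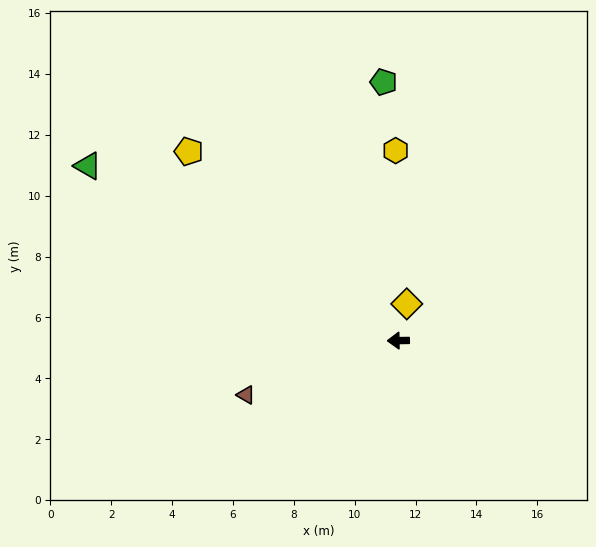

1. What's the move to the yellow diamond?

turn right 104°, forward 1.2 m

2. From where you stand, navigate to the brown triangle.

turn left 19°, forward 5.3 m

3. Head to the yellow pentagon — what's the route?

turn right 43°, forward 9.3 m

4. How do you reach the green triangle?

turn right 30°, forward 11.7 m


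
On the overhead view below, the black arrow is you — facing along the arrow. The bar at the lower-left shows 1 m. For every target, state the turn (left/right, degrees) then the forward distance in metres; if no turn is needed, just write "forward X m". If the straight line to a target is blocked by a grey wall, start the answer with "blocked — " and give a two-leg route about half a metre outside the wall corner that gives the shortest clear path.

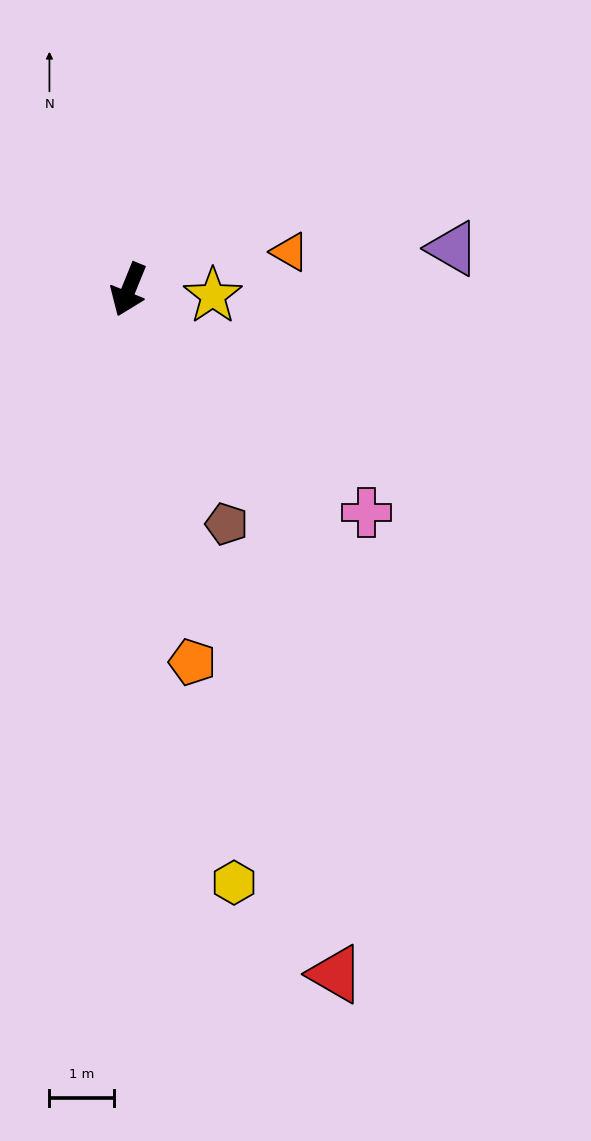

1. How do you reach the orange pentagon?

turn left 32°, forward 5.8 m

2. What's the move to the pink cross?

turn left 69°, forward 5.0 m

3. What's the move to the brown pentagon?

turn left 45°, forward 3.9 m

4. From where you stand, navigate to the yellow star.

turn left 108°, forward 1.3 m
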